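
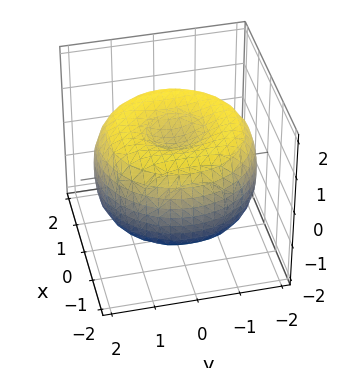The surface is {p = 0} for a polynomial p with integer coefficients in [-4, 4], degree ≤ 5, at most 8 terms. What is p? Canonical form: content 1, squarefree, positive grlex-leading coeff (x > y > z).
x^4 + 2*x^2*y^2 + y^4 - 3*x^2 - 3*y^2 + 3*z^2 - 2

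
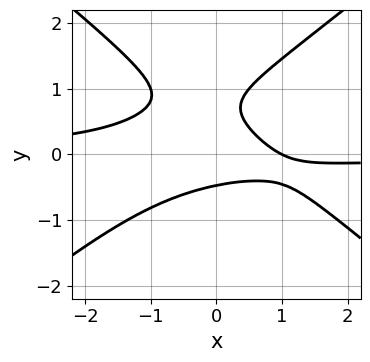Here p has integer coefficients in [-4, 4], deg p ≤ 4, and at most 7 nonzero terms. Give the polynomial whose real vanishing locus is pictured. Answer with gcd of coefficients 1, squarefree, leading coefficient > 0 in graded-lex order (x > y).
1. Degree: no degree-2 curve has this shape, so deg p = 3.
2. From the axis intercepts and sections: one x-axis crossing is at x = 1.
3. The integer polynomial consistent with all of this is the stated p.

2*x^2*y - 3*y^3 + 3*y^2 + x - 1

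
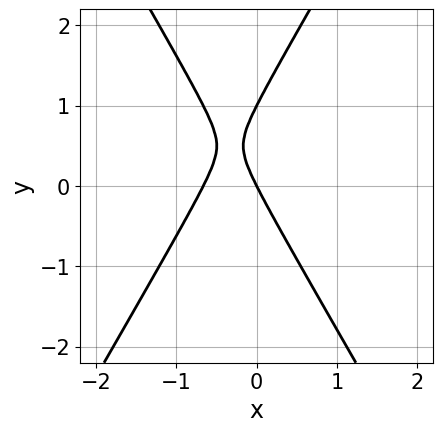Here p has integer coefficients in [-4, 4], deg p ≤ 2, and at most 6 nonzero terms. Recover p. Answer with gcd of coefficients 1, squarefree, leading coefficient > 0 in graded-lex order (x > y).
3*x^2 - y^2 + 2*x + y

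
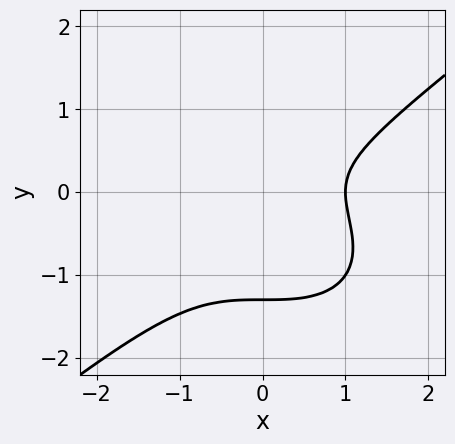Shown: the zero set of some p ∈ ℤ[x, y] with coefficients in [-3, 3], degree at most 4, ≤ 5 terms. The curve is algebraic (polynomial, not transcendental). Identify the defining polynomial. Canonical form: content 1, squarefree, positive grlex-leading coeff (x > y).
(a) Degree: no degree-2 curve has this shape, so deg p = 3.
(b) From the axis intercepts and sections: it meets the x-axis at x = 1 (among the integer gridlines).
(c) Putting this together gives p.

x^3 - 2*y^3 - 2*y^2 - 1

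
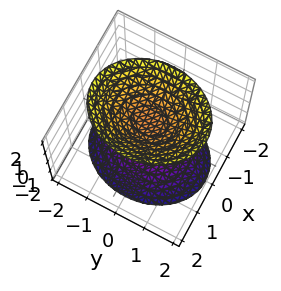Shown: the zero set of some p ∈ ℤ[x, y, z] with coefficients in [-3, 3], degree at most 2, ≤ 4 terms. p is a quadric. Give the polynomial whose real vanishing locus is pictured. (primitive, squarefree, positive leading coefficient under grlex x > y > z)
3*x^2 + 2*y^2 - 2*z^2 + 2

1. There are 2 components.
2. The degree is 2 — two separate bowl-shaped sheets opening away from each other; a quadric.
3. Symmetries: it's symmetric under y → −y, forcing even powers of y; it's symmetric under z → −z, forcing even powers of z; it's symmetric under x → −x, forcing even powers of x.
4. Checking where it meets the axes: among the integer gridlines, it crosses the z-axis at z ∈ {-1, 1}; the surface avoids every integer y-axis point in the box; it misses every integer gridline on the x-axis.
5. Together with the visible shape, these determine p as stated.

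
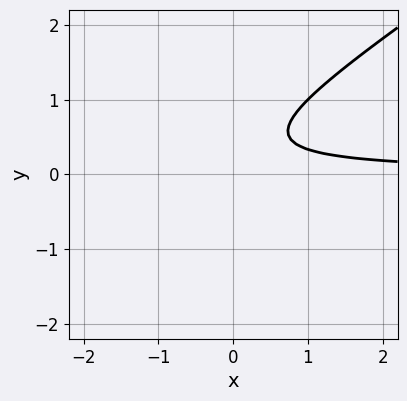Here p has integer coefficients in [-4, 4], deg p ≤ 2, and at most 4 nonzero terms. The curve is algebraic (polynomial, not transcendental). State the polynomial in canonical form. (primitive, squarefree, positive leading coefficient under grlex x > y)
2*x*y - 3*y^2 + 2*y - 1

(a) Degree: a generic line meets the curve in up to 2 points, so deg p = 2.
(b) Observable constraints: no x-intercept at any integer in the box; it misses every integer gridline on the y-axis.
(c) These observations pin down the coefficients.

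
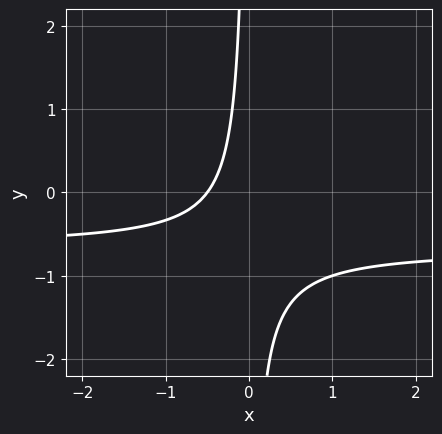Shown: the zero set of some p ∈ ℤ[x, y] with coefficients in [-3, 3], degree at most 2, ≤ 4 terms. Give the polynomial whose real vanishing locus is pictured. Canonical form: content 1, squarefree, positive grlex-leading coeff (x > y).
3*x*y + 2*x + 1

Degree: no degree-1 curve has this shape, so deg p = 2.
Reading off the gridlines: the curve avoids every integer y-axis point in the box.
These observations pin down the coefficients.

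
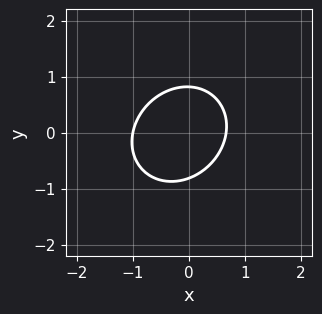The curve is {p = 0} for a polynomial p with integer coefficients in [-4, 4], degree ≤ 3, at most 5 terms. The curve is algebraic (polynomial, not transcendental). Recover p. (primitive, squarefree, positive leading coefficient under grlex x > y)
First, degree: the shape is more complex than any degree-1 curve, so deg p = 2.
Then, reading off the gridlines: one x-axis crossing is at x = -1.
Finally, the integer polynomial consistent with all of this is the stated p.

3*x^2 - x*y + 3*y^2 + x - 2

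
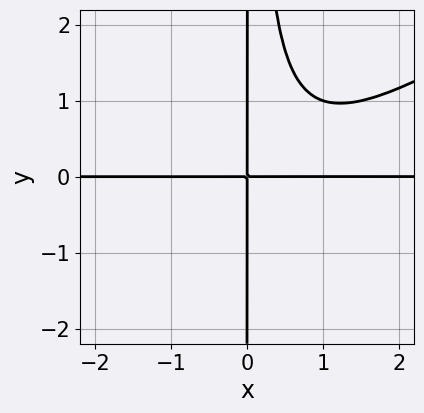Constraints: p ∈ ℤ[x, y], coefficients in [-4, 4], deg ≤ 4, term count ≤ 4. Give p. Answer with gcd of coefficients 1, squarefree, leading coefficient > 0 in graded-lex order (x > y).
2*x^3*y - 3*x^2*y^2 - 2*x^2*y + 3*x*y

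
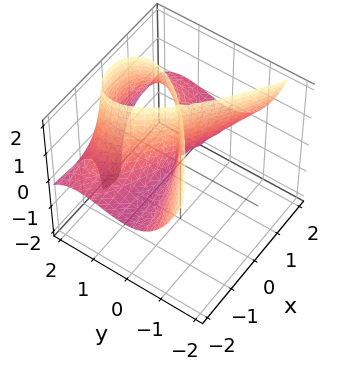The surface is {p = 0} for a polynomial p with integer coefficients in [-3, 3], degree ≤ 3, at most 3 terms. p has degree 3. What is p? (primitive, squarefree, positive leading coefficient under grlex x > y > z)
x^2*z + y^3 - 2*y^2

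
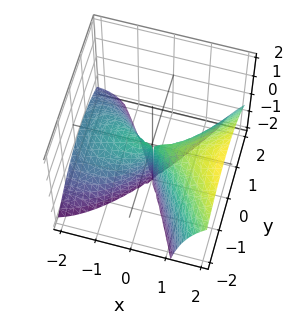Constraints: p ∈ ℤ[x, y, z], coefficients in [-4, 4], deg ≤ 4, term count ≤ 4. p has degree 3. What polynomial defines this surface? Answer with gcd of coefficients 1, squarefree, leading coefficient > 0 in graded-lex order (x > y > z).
x^3 - 2*x^2*z - x*y - 2*y^2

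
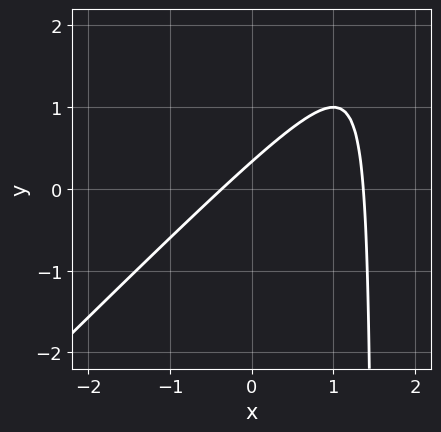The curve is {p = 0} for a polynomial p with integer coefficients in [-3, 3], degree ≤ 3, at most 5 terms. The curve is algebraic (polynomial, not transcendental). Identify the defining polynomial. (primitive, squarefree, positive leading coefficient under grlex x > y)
2*x^2 - 2*x*y - 2*x + 3*y - 1

1. deg p = 2. The shape is more complex than any degree-1 curve.
2. Putting this together gives p.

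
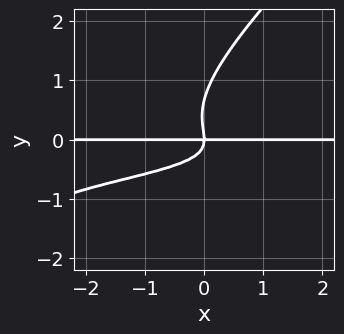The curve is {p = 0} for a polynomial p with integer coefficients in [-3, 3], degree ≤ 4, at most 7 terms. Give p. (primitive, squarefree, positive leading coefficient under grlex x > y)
First, deg p = 4. The shape is more complex than any degree-3 curve.
Then, from the visible intercepts: one y-axis crossing is at y = 0; every point of the x-axis in the box is on the curve.
Finally, matching integer coefficients to the picture gives p.

3*x*y^3 - 3*y^4 + 3*x*y^2 + 2*y^3 + 2*x*y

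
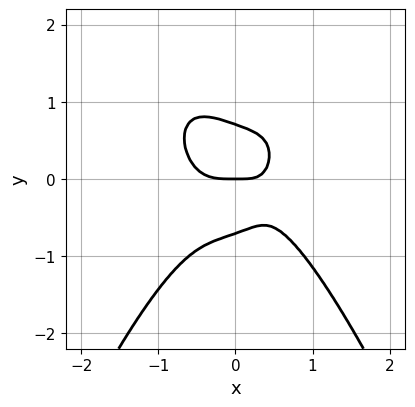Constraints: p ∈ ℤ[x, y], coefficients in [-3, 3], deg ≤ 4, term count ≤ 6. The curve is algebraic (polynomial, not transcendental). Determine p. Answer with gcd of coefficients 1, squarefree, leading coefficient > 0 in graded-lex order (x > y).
3*x^4 + 2*y^3 + x*y - y

(a) Degree: the shape is more complex than any degree-3 curve, so deg p = 4.
(b) From the axis intercepts and sections: it meets the y-axis at y = 0 (among the integer gridlines); one x-axis crossing is at x = 0.
(c) Together with the visible shape, these determine p as stated.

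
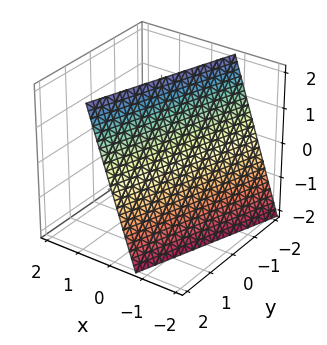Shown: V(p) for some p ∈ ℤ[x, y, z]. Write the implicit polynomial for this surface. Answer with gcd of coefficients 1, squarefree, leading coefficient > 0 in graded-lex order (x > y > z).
deg p = 1. Every cross-section is a straight line — this is a plane.
From the axis intercepts and sections: it crosses the z-axis at the gridline z = 2; it crosses the y-axis at the gridline y = 2.
Putting this together gives p.

3*x - y - z + 2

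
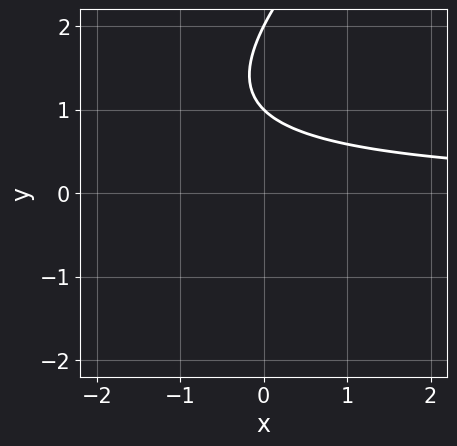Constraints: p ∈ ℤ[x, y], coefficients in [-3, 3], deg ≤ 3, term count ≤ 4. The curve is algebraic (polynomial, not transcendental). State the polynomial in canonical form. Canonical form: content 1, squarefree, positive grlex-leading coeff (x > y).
x*y - y^2 + 3*y - 2

Degree: the shape is more complex than any degree-1 curve, so deg p = 2.
Reading off the gridlines: the y-axis gridline crossings are at y ∈ {1, 2}; no x-intercept at any integer in the box.
These observations pin down the coefficients.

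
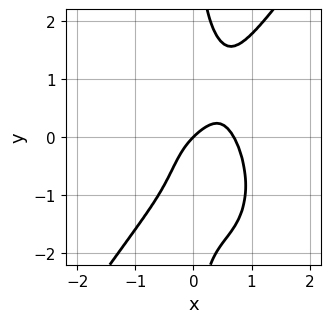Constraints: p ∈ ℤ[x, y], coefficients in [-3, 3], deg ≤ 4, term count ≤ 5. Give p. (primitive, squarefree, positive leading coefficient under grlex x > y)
deg p = 4. No degree-3 curve has this shape.
Checking where it meets the axes: one x-axis crossing is at x = 0; it crosses the y-axis at the gridline y = 0.
Assembling these constraints gives the stated polynomial.

3*x^4 - x*y^3 + x*y - x + y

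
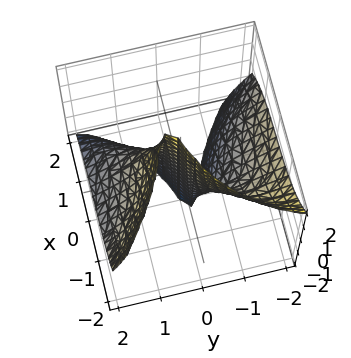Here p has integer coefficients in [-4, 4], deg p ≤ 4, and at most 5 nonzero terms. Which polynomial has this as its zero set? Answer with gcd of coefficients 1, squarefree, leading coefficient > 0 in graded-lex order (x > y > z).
x^3 + y^3 + 2*y^2*z + x - 2*y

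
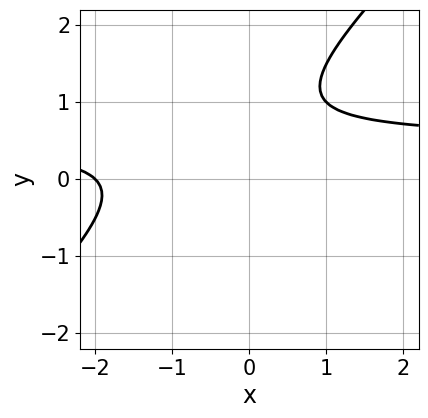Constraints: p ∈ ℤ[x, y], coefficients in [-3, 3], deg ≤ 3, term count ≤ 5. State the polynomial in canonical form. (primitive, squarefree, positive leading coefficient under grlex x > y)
2*x*y - 2*y^2 - x + 3*y - 2

First, degree: no degree-1 curve has this shape, so deg p = 2.
Next, from the visible intercepts: one x-axis crossing is at x = -2; it misses every integer gridline on the y-axis.
Finally, fitting integer coefficients to these (and the overall shape) gives p.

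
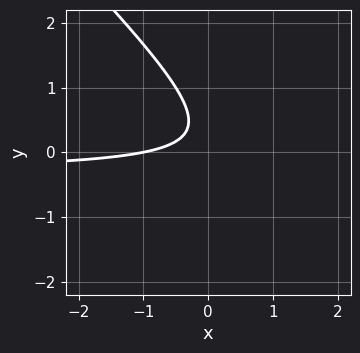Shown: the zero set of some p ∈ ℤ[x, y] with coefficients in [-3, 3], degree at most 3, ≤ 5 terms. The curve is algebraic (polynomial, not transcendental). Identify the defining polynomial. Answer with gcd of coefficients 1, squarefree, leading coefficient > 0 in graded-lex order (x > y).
3*x*y + 3*y^2 + x - 2*y + 1

Degree: no degree-1 curve has this shape, so deg p = 2.
From the axis intercepts and sections: one x-axis crossing is at x = -1; the curve avoids every integer y-axis point in the box.
These observations pin down the coefficients.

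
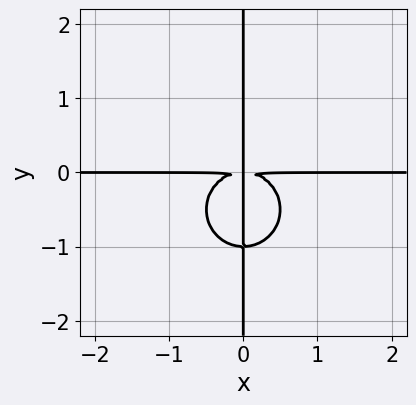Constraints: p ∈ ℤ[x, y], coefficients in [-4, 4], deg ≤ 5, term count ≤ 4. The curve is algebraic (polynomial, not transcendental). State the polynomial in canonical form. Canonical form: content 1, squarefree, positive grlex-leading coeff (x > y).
1. deg p = 4.
2. From the visible intercepts: every point of the y-axis in the box is on the curve; the visible x-axis segment lies entirely on the curve.
3. Together with the visible shape, these determine p as stated.

x^3*y + x*y^3 + x*y^2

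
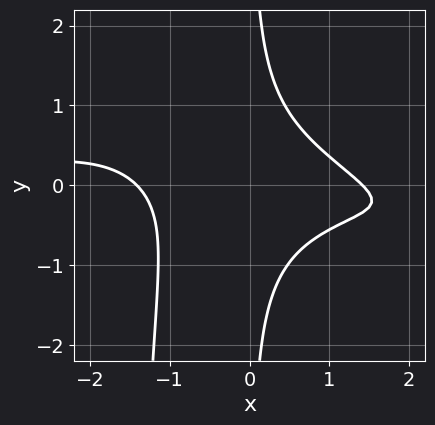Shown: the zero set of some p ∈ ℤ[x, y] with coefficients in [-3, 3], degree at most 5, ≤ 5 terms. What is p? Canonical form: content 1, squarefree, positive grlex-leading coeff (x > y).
First, the degree is 4 — the shape is more complex than any degree-3 curve.
Next, from the axis intercepts and sections: no y-intercept at any integer in the box.
Finally, assembling these constraints gives the stated polynomial.

x^3*y + 2*x^2*y^2 + 3*x*y^2 + x^2 - 2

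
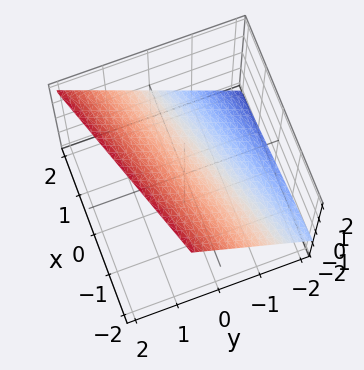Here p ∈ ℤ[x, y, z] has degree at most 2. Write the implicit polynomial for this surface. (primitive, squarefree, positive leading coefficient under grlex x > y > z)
x - 3*y + 3*z - 2

Degree: the surface is flat (a plane), so deg p = 1.
Observable constraints: it meets the x-axis at x = 2 (among the integer gridlines).
Matching integer coefficients to the picture gives p.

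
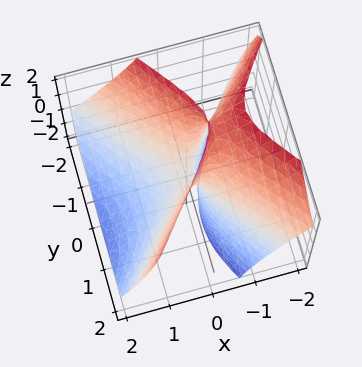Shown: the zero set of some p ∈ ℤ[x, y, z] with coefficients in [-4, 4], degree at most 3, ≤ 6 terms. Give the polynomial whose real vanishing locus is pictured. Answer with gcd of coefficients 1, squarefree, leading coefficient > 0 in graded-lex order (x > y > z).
3*x^2 + 3*x*z - 2*y^2 - y*z + z

deg p = 2.
From the visible intercepts: it meets the z-axis at z = 0 (among the integer gridlines); it meets the y-axis at y = 0 (among the integer gridlines); it crosses the x-axis at the gridline x = 0.
Solving for integer coefficients yields p as stated.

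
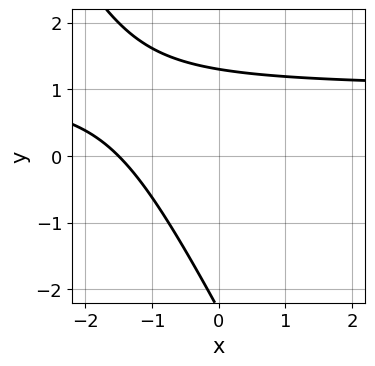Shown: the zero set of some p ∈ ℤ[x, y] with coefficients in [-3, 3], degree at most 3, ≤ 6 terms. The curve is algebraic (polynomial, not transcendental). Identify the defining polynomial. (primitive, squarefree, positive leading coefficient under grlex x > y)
2*x*y + y^2 - 2*x + y - 3

(a) deg p = 2. No degree-1 curve has this shape.
(b) Putting this together gives p.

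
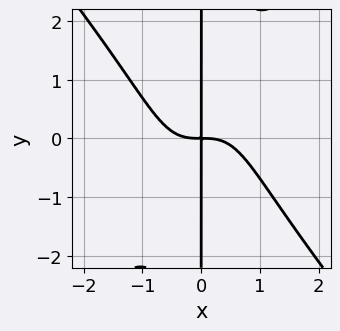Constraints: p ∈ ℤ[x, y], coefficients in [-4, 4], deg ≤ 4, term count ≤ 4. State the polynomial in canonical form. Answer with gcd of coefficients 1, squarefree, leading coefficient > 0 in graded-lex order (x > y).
First, deg p = 4. The shape is more complex than any degree-3 curve.
Next, reading off the gridlines: every point of the y-axis in the box is on the curve.
Finally, fitting integer coefficients to these (and the overall shape) gives p.

3*x^4 - 2*x^2*y^2 + 3*x*y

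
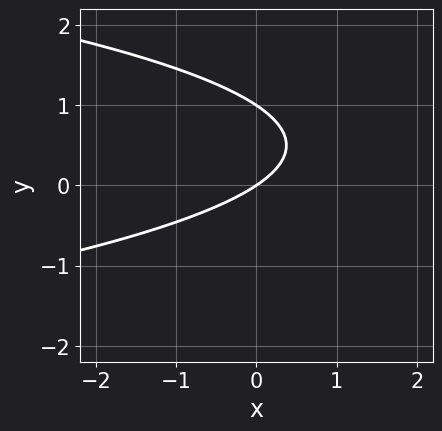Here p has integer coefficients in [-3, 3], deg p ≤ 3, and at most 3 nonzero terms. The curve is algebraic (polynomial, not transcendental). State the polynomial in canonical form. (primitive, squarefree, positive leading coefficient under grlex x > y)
3*y^2 + 2*x - 3*y

1. The degree is 2 — a generic line meets the curve in up to 2 points.
2. Observable constraints: the y-axis gridline crossings are at y ∈ {0, 1}; it meets the x-axis at x = 0 (among the integer gridlines).
3. Fitting integer coefficients to these (and the overall shape) gives p.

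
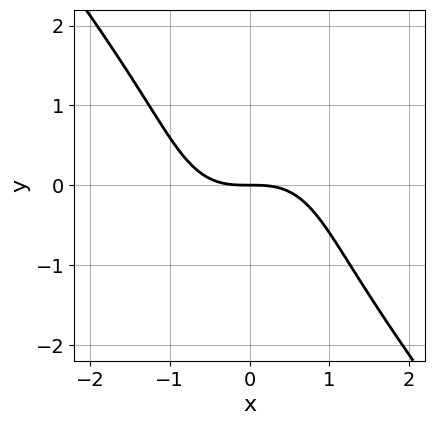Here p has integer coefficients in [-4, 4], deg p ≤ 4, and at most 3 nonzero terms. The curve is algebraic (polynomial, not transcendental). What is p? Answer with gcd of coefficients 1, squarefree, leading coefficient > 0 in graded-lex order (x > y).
deg p = 3. The shape is more complex than any degree-2 curve.
Checking where it meets the axes: it meets the x-axis at x = 0 (among the integer gridlines); one y-axis crossing is at y = 0.
Putting this together gives p.

2*x^3 + y^3 + 3*y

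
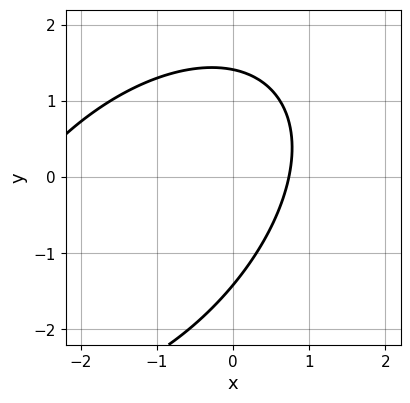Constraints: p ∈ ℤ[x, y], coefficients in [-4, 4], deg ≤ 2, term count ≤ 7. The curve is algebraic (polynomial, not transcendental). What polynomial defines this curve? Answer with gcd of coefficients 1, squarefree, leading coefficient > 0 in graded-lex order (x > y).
x^2 - x*y + y^2 + 2*x - 2

First, degree: no degree-1 curve has this shape, so deg p = 2.
Finally, matching integer coefficients to the picture gives p.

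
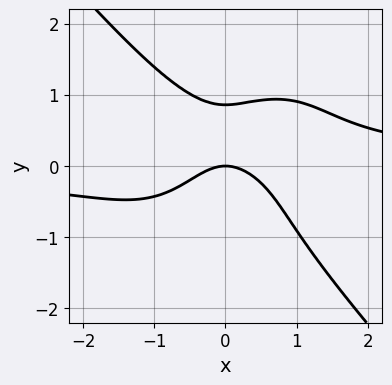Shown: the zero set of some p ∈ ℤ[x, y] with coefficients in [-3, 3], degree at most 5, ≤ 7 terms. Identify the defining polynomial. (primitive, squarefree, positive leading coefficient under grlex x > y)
3*x^3*y + 2*y^4 - 3*x^2 + 2*y^2 - 3*y

deg p = 4. A generic line meets the curve in up to 4 points.
From the visible intercepts: it crosses the y-axis at the gridline y = 0; it meets the x-axis at x = 0 (among the integer gridlines).
Matching integer coefficients to the picture gives p.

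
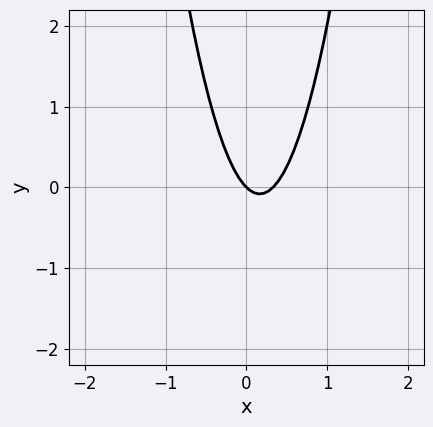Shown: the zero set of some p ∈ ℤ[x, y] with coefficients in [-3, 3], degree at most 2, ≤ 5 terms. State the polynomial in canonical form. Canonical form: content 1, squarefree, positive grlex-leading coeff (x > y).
(a) The degree is 2 — the shape is more complex than any degree-1 curve.
(b) Against the integer gridlines: it meets the x-axis at x = 0 (among the integer gridlines); one y-axis crossing is at y = 0.
(c) Solving for integer coefficients yields p as stated.

3*x^2 - x - y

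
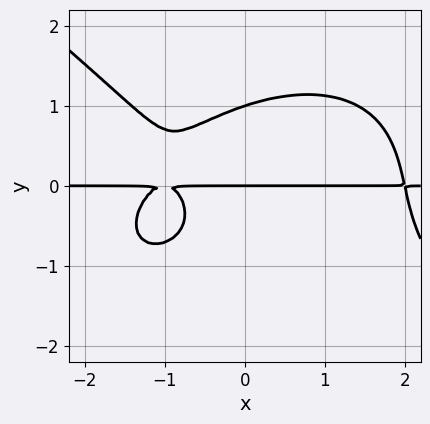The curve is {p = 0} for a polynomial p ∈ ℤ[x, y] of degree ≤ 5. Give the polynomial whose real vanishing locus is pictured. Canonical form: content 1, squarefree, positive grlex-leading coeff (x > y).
x^3*y + 2*y^4 + x*y^2 - 3*x*y - 2*y

The degree is 4 — no degree-3 curve has this shape.
Against the integer gridlines: the y-axis gridline crossings are at y ∈ {0, 1}; the visible x-axis segment lies entirely on the curve.
Solving for integer coefficients yields p as stated.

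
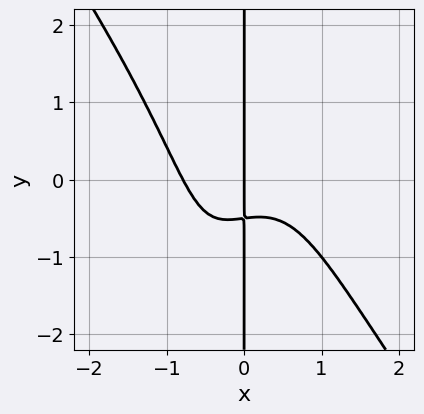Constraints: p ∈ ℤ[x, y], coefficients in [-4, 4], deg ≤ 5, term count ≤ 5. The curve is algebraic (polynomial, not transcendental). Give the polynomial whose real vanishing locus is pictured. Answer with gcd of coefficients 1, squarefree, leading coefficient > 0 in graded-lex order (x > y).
2*x^4 - x^2*y^2 + 2*x*y + x

deg p = 4. A generic line meets the curve in up to 4 points.
Reading off the gridlines: it crosses the x-axis at the gridline x = 0; every point of the y-axis in the box is on the curve.
Solving for integer coefficients yields p as stated.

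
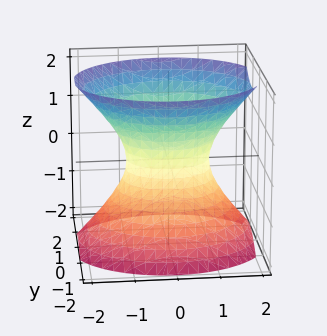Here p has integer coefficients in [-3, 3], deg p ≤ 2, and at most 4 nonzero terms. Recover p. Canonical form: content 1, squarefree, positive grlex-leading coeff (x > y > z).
2*x^2 + 3*y^2 - 2*z^2 - 2

The degree is 2 — an hourglass — one-sheet hyperboloid; a quadric.
Symmetries: the y ↦ −y reflection is a symmetry, so y appears only in even powers; it's symmetric under z → −z, forcing even powers of z; mirror symmetry x ↦ −x ⇒ only even powers of x.
Checking where it meets the axes: no z-intercept at any integer in the box; the x-axis gridline crossings are at x ∈ {-1, 1}.
Assembling these constraints gives the stated polynomial.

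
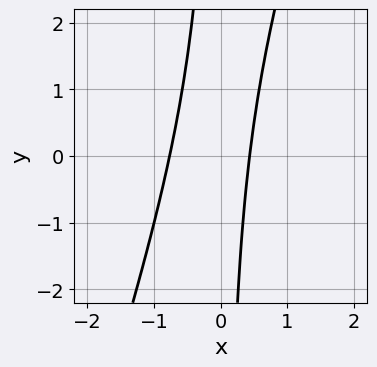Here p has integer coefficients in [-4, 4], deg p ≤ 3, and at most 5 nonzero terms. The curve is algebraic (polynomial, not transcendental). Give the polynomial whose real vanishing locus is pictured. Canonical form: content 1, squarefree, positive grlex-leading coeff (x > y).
3*x^2 - x*y + x - 1

Degree: a generic line meets the curve in up to 2 points, so deg p = 2.
From the visible intercepts: no y-intercept at any integer in the box.
Matching integer coefficients to the picture gives p.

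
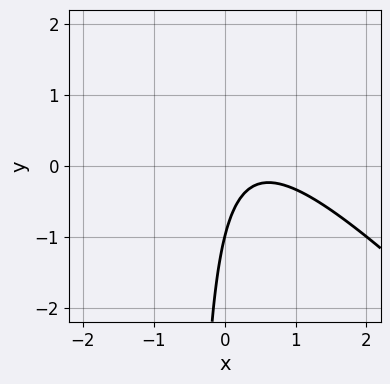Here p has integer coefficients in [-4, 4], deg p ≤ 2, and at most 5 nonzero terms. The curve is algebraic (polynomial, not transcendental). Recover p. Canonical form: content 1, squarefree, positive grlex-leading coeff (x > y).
(a) Degree: a generic line meets the curve in up to 2 points, so deg p = 2.
(b) Observable constraints: it meets the y-axis at y = -1 (among the integer gridlines); it misses every integer gridline on the x-axis.
(c) The integer polynomial consistent with all of this is the stated p.

2*x^2 + 2*x*y - 2*x + y + 1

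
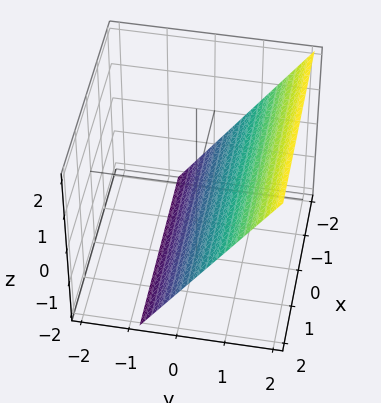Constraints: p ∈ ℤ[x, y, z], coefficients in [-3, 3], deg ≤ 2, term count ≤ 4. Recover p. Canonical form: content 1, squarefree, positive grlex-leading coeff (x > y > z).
3*y - 2*z - 2

First, the degree is 1 — the surface is flat (a plane).
Next, from the visible intercepts: one z-axis crossing is at z = -1; no x-intercept at any integer in the box.
Finally, matching integer coefficients to the picture gives p.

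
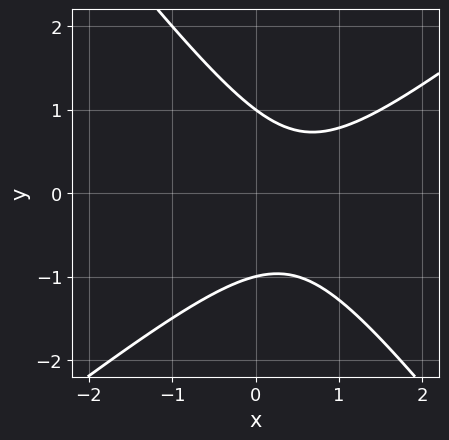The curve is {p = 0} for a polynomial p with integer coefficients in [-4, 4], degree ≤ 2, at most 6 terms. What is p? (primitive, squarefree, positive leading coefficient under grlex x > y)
Degree: the shape is more complex than any degree-1 curve, so deg p = 2.
Against the integer gridlines: the y-axis gridline crossings are at y ∈ {-1, 1}; it misses every integer gridline on the x-axis.
Putting this together gives p.

2*x^2 - x*y - 2*y^2 - 2*x + 2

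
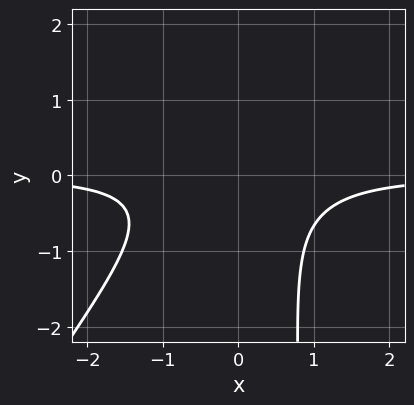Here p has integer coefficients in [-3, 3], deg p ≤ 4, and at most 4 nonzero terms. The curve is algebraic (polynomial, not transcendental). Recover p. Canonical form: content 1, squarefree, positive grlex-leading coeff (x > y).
3*x^2*y - 2*x*y^2 + 2*y^2 + 2

1. deg p = 3.
2. Observable constraints: no x-intercept at any integer in the box; it misses every integer gridline on the y-axis.
3. Solving for integer coefficients yields p as stated.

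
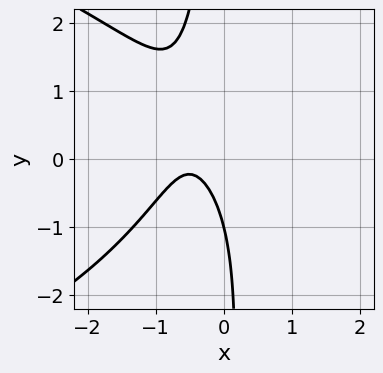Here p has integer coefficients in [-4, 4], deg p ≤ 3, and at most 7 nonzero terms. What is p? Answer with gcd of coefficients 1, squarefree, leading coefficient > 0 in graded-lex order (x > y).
The degree is 3 — a generic line meets the curve in up to 3 points.
From the visible intercepts: the curve avoids every integer x-axis point in the box; it crosses the y-axis at the gridline y = -1.
Putting this together gives p.

x*y^2 + 3*x^2 + 3*x + y + 1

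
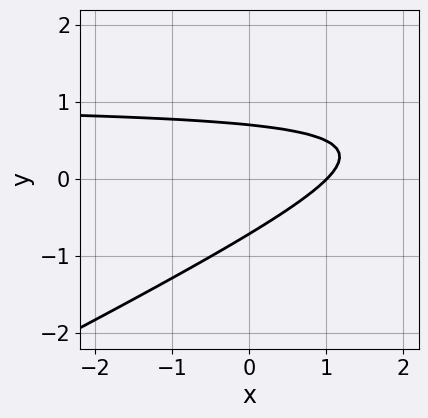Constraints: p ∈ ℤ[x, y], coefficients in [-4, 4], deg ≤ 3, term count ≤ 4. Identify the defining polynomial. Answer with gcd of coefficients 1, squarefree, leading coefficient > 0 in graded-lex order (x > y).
x*y - 2*y^2 - x + 1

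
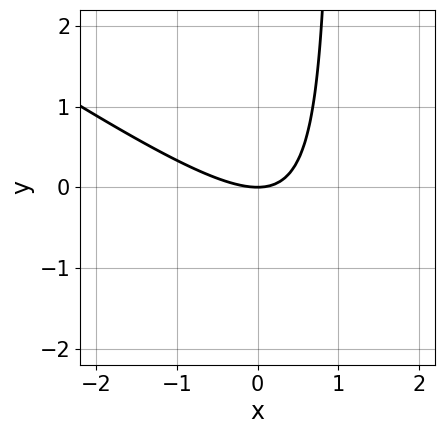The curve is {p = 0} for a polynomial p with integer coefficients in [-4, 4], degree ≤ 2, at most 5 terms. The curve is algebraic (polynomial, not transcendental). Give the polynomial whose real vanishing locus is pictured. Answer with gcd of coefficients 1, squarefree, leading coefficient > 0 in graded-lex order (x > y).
2*x^2 + 3*x*y - 3*y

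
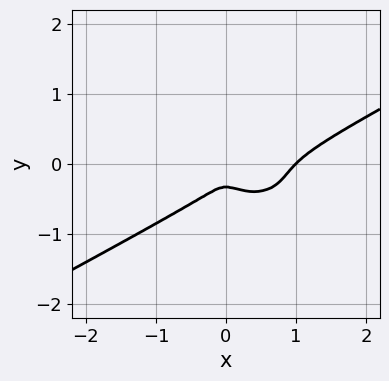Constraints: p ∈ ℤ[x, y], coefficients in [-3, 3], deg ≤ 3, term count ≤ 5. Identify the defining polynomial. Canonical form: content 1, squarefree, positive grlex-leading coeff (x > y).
x^3 - x^2*y - 3*y^3 - x^2 - y^2

Degree: a generic line meets the curve in up to 3 points, so deg p = 3.
Reading off the gridlines: it meets the x-axis at x = 1 (among the integer gridlines).
Together with the visible shape, these determine p as stated.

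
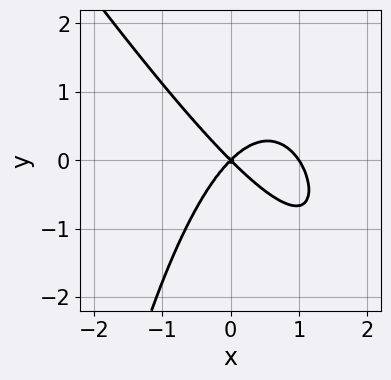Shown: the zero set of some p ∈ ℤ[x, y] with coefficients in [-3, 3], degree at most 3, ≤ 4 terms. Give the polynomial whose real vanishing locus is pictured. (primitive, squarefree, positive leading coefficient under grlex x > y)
3*x^3 + 2*x^2*y - 3*x^2 + 3*y^2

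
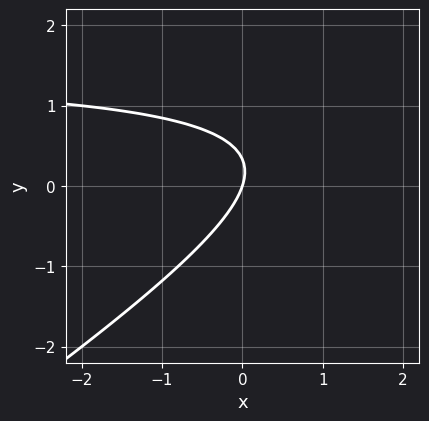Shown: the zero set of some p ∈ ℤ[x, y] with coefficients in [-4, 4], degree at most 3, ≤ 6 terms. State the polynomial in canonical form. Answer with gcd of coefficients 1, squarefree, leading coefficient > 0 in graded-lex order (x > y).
(a) The degree is 2 — no degree-1 curve has this shape.
(b) Observable constraints: one y-axis crossing is at y = 0; one x-axis crossing is at x = 0.
(c) The integer polynomial consistent with all of this is the stated p.

2*x*y - 3*y^2 - 3*x + y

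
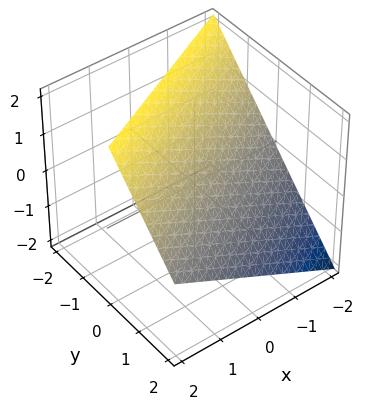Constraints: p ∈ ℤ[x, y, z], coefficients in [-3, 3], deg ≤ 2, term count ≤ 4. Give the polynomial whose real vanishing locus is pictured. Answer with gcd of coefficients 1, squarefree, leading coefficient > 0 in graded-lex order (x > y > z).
x - 2*y - 2*z + 2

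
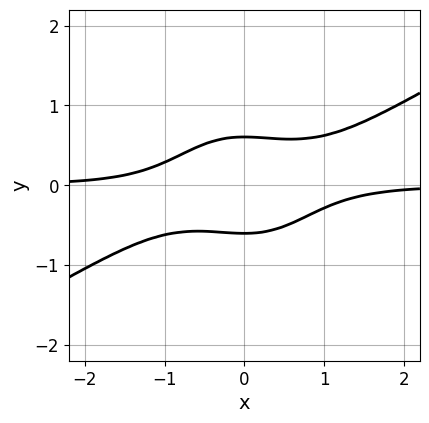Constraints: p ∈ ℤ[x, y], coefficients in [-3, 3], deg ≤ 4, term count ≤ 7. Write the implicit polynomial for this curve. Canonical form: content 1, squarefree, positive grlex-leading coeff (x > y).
2*x^3*y - 3*x^2*y^2 - 2*y^4 - 2*y^2 + 1

First, degree: no degree-3 curve has this shape, so deg p = 4.
Next, checking where it meets the axes: no x-intercept at any integer in the box.
Finally, these observations pin down the coefficients.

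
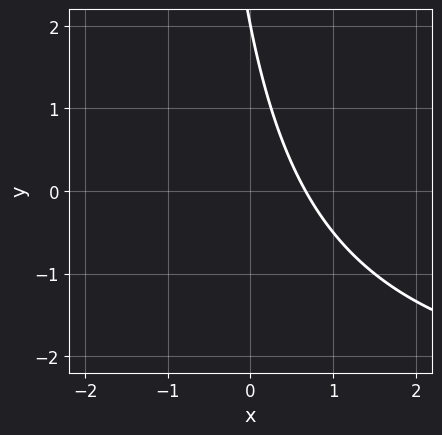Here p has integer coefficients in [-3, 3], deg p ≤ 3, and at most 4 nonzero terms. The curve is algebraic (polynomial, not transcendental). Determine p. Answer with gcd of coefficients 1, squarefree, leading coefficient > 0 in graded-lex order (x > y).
x*y + 3*x + y - 2

(a) deg p = 2. The shape is more complex than any degree-1 curve.
(b) Against the integer gridlines: one y-axis crossing is at y = 2.
(c) Putting this together gives p.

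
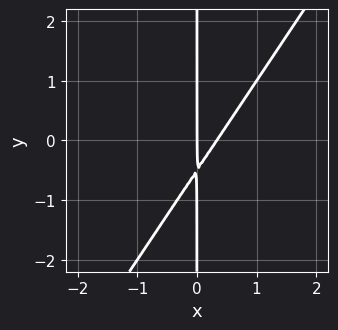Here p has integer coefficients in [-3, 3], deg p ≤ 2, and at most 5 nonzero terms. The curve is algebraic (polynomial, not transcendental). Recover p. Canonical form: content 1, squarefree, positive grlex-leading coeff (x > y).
1. Degree: a generic line meets the curve in up to 2 points, so deg p = 2.
2. From the visible intercepts: one x-axis crossing is at x = 0; every point of the y-axis in the box is on the curve.
3. Assembling these constraints gives the stated polynomial.

3*x^2 - 2*x*y - x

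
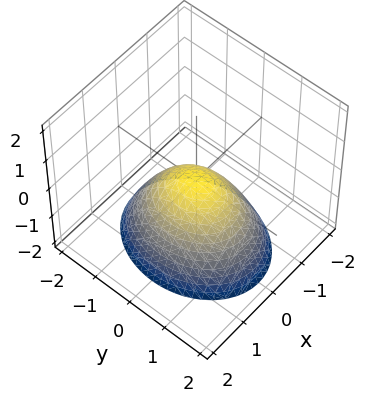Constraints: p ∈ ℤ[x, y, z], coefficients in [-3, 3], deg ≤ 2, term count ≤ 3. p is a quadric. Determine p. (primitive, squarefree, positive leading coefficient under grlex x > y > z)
3*x^2 + 2*y^2 + 3*z

deg p = 2. A paraboloid; a quadric.
Symmetries: mirror symmetry y ↦ −y ⇒ only even powers of y; it's symmetric under x → −x, forcing even powers of x.
From the visible intercepts: one y-axis crossing is at y = 0; it meets the x-axis at x = 0 (among the integer gridlines).
The integer polynomial consistent with all of this is the stated p.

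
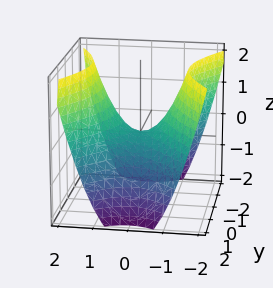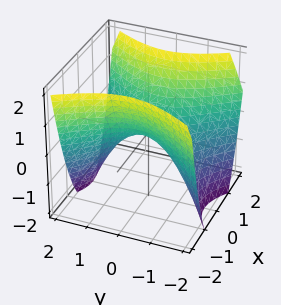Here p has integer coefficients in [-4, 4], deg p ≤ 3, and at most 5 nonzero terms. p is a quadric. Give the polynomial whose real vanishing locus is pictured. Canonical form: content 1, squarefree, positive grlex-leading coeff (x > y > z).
3*x^2 - 2*y^2 - 3*z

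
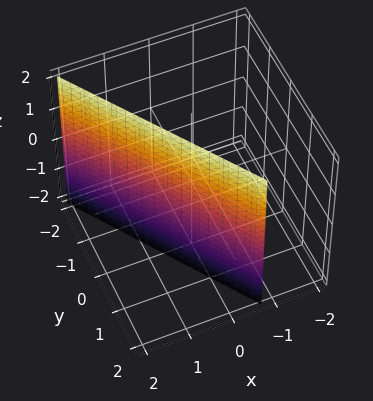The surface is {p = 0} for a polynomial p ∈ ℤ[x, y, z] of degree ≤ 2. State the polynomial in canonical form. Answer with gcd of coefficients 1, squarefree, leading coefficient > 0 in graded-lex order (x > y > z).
3*x + 2*y - 2

First, the degree is 1 — the surface is flat (a plane).
Next, from the visible intercepts: one y-axis crossing is at y = 1; no z-intercept at any integer in the box.
Finally, these observations pin down the coefficients.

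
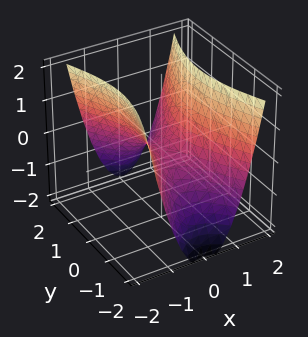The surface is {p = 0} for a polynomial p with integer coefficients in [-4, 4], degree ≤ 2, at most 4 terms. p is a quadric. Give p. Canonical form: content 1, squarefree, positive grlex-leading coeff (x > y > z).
(a) The degree is 2 — a saddle surface; a quadric.
(b) Symmetries: the y ↦ −y reflection is a symmetry, so y appears only in even powers; mirror symmetry x ↦ −x ⇒ only even powers of x.
(c) Checking where it meets the axes: it meets the z-axis at z = 0 (among the integer gridlines); it meets the y-axis at y = 0 (among the integer gridlines); one x-axis crossing is at x = 0.
(d) Matching integer coefficients to the picture gives p.

3*x^2 - y^2 - 2*z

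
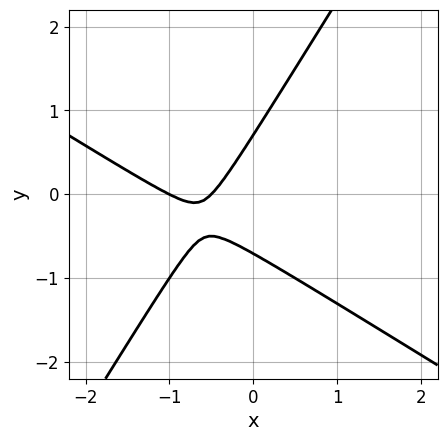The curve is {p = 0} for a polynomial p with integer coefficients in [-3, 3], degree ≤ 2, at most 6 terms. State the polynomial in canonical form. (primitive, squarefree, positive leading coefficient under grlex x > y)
(a) deg p = 2. A generic line meets the curve in up to 2 points.
(b) From the axis intercepts and sections: one x-axis crossing is at x = -1.
(c) Matching integer coefficients to the picture gives p.

2*x^2 + 2*x*y - 2*y^2 + 3*x + 1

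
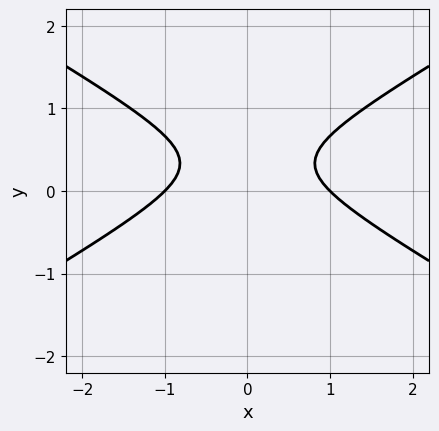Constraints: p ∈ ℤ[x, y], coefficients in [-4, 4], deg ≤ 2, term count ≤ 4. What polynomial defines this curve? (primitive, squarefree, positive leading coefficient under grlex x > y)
(a) Degree: the shape is more complex than any degree-1 curve, so deg p = 2.
(b) Symmetries: it's symmetric under x → −x, forcing even powers of x.
(c) From the visible intercepts: among the integer gridlines, it crosses the x-axis at x ∈ {-1, 1}; no y-intercept at any integer in the box.
(d) These observations pin down the coefficients.

x^2 - 3*y^2 + 2*y - 1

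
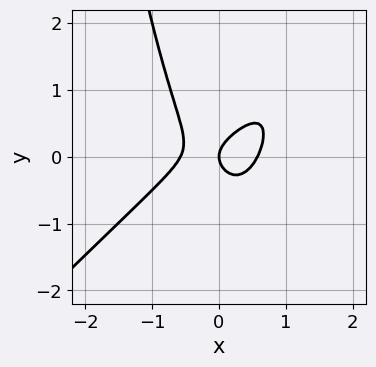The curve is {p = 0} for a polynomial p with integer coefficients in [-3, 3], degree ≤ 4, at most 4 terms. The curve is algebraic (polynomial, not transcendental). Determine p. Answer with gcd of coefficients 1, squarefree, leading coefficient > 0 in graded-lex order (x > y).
First, deg p = 3. The shape is more complex than any degree-2 curve.
Next, against the integer gridlines: it crosses the x-axis at the gridline x = 0; one y-axis crossing is at y = 0.
Finally, fitting integer coefficients to these (and the overall shape) gives p.

3*x^3 - 3*x^2*y + 2*y^2 - x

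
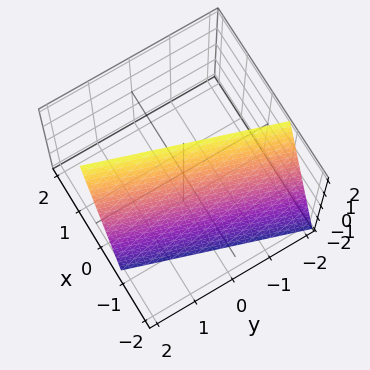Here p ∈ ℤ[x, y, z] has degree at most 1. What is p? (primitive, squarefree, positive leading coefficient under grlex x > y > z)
3*x - y - z + 2

First, the degree is 1 — every cross-section is a straight line — this is a plane.
Next, reading off the gridlines: it meets the y-axis at y = 2 (among the integer gridlines); it meets the z-axis at z = 2 (among the integer gridlines).
Finally, matching integer coefficients to the picture gives p.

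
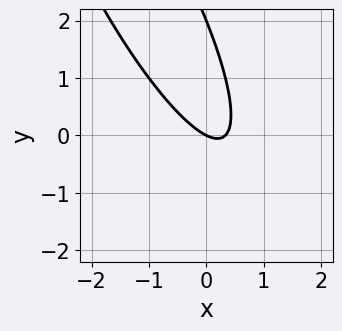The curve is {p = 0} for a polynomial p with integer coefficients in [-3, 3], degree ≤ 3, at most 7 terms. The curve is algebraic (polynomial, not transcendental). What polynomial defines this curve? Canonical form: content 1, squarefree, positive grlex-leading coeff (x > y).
1. The degree is 2 — a generic line meets the curve in up to 2 points.
2. From the visible intercepts: one x-axis crossing is at x = 0; the y-axis gridline crossings are at y ∈ {0, 2}.
3. Matching integer coefficients to the picture gives p.

3*x^2 + 3*x*y + y^2 - x - 2*y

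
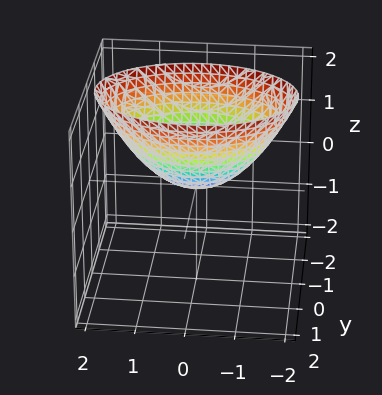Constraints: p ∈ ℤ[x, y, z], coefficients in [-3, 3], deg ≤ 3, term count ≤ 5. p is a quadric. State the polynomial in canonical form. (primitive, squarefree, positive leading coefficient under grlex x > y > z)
The degree is 2 — a single bowl opening along one axis; a quadric.
Symmetries: mirror symmetry x ↦ −x ⇒ only even powers of x; mirror symmetry y ↦ −y ⇒ only even powers of y.
Against the integer gridlines: it meets the z-axis at z = 0 (among the integer gridlines); one x-axis crossing is at x = 0; it crosses the y-axis at the gridline y = 0.
Solving for integer coefficients yields p as stated.

x^2 + 2*y^2 - 2*z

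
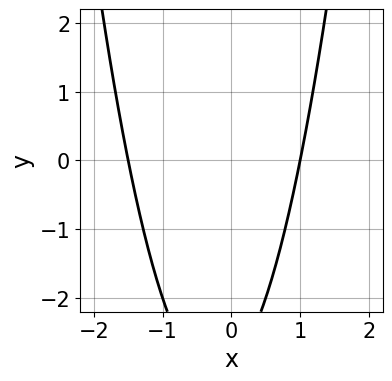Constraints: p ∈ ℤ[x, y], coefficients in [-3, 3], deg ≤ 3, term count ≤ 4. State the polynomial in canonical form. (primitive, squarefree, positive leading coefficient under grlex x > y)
2*x^2 + x - y - 3

First, deg p = 2. A generic line meets the curve in up to 2 points.
Next, against the integer gridlines: it meets the x-axis at x = 1 (among the integer gridlines); it misses every integer gridline on the y-axis.
Finally, fitting integer coefficients to these (and the overall shape) gives p.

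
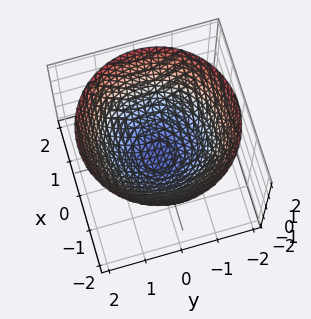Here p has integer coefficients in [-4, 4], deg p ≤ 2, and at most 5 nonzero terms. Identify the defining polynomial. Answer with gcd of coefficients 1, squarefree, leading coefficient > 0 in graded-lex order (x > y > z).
First, the degree is 2 — the shape is more complex than any degree-1 surface.
Next, symmetry: every cross-section ⟂ z is a circle, so x, y appear only via x² + y².
Then, from the visible intercepts: among the integer gridlines, it crosses the x-axis at x ∈ {-1, 1}; a circular section at z = 0 has radius exactly 1; the y-axis gridline crossings are at y ∈ {-1, 1}.
Finally, matching integer coefficients to the picture gives p.

2*x^2 + 2*y^2 - 3*z - 2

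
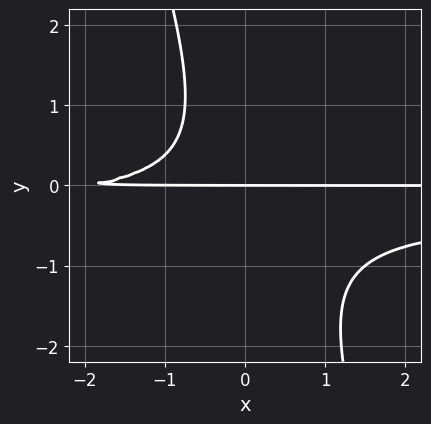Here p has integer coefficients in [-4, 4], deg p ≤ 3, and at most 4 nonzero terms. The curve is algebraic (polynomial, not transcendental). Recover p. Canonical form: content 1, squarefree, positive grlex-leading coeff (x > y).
deg p = 3.
From the visible intercepts: it meets the y-axis at y = 0 (among the integer gridlines); every point of the x-axis in the box is on the curve.
Solving for integer coefficients yields p as stated.

3*x*y^2 + y^3 + x*y + 2*y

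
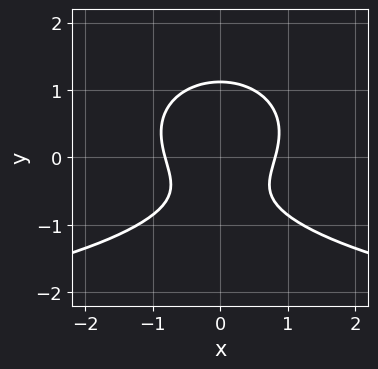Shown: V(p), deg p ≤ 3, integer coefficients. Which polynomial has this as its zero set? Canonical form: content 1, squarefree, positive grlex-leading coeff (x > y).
Degree: the shape is more complex than any degree-2 curve, so deg p = 3.
Symmetries: it's symmetric under x → −x, forcing even powers of x.
Assembling these constraints gives the stated polynomial.

x^2*y + 3*y^3 + 3*x^2 - 2*y - 2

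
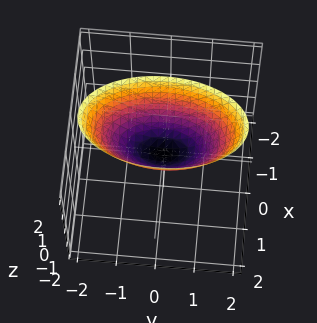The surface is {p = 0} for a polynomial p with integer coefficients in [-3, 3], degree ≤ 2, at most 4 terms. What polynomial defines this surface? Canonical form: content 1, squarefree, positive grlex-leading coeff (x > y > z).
deg p = 2. A paraboloid; a quadric.
Symmetries: mirror symmetry y ↦ −y ⇒ only even powers of y; the x ↦ −x reflection is a symmetry, so x appears only in even powers.
Checking where it meets the axes: it meets the x-axis at x = 0 (among the integer gridlines); one z-axis crossing is at z = 0.
These observations pin down the coefficients.

3*x^2 + y^2 - 2*z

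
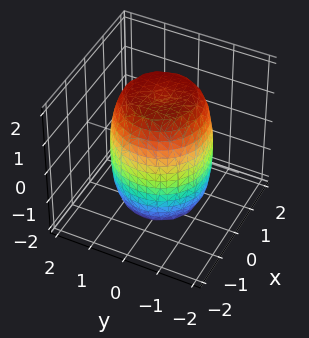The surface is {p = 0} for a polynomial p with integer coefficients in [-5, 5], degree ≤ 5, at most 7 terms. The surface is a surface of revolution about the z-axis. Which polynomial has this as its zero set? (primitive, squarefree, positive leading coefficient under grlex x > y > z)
First, deg p = 4.
Next, symmetries: every cross-section ⟂ z is a circle, so x, y appear only via x² + y².
Then, observable constraints: a circular section at z = -1 has radius between 1 and 2.
Finally, together with the visible shape, these determine p as stated.

2*x^4 + 4*x^2*y^2 + 2*y^4 - 2*x^2 - 2*y^2 + z^2 - 3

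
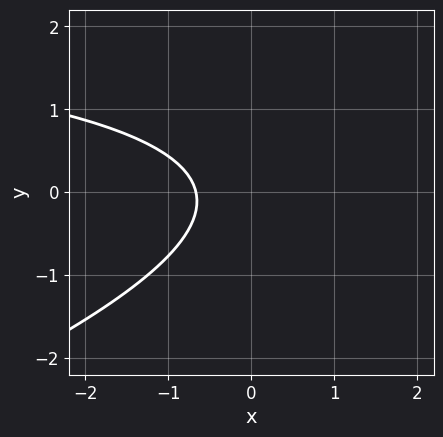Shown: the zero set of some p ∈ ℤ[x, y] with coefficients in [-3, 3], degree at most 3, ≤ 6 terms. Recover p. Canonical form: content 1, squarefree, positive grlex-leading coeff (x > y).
x*y - 3*y^2 - 3*x - 2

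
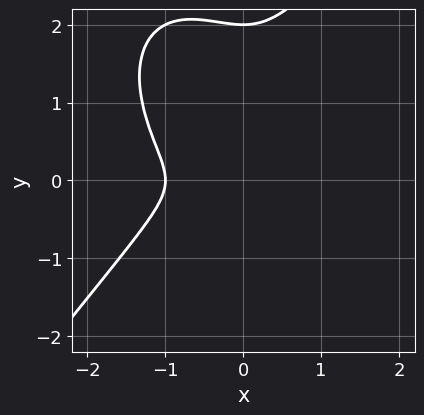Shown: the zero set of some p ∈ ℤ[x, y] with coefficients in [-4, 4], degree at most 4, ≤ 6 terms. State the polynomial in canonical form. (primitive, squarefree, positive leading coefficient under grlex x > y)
2*x^3 - y^3 + 2*x^2 + 2*y^2

First, degree: no degree-2 curve has this shape, so deg p = 3.
Next, checking where it meets the axes: it meets the x-axis at x = -1 (among the integer gridlines); it crosses the y-axis at the gridline y = 2.
Finally, together with the visible shape, these determine p as stated.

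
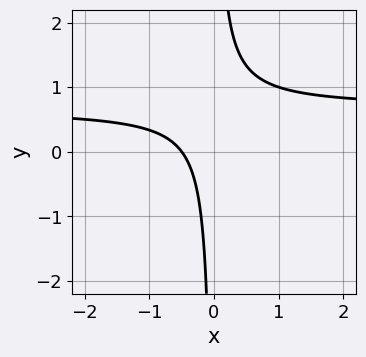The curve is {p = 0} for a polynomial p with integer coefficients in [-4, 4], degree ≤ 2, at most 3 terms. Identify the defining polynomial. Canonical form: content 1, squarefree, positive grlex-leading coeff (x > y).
3*x*y - 2*x - 1

First, degree: no degree-1 curve has this shape, so deg p = 2.
Next, checking where it meets the axes: it misses every integer gridline on the y-axis.
Finally, assembling these constraints gives the stated polynomial.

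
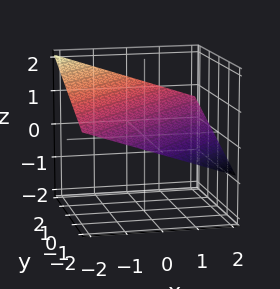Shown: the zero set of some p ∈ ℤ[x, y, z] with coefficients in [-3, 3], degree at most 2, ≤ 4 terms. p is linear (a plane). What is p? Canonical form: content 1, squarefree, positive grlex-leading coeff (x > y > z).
(a) The degree is 1 — the surface is flat (a plane).
(b) Checking where it meets the axes: it crosses the x-axis at the gridline x = 2; one y-axis crossing is at y = -2.
(c) Fitting integer coefficients to these (and the overall shape) gives p.

x - y + 3*z - 2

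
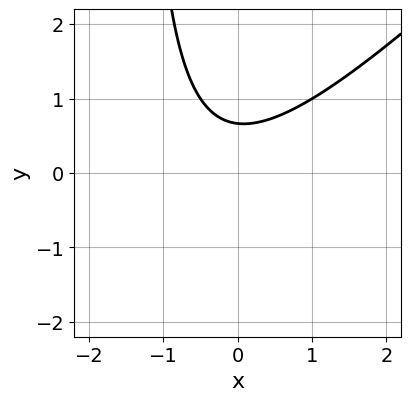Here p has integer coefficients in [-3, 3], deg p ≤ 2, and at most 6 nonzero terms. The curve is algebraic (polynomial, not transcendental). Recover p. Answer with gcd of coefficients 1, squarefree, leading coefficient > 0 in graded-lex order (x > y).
First, deg p = 2. The shape is more complex than any degree-1 curve.
Next, from the axis intercepts and sections: the curve avoids every integer x-axis point in the box.
Finally, fitting integer coefficients to these (and the overall shape) gives p.

2*x^2 - 2*x*y + x - 3*y + 2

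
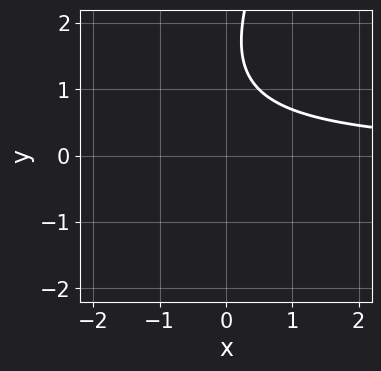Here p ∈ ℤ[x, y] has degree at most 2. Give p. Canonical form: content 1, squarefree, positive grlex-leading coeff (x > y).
(a) The degree is 2 — a generic line meets the curve in up to 2 points.
(b) Checking where it meets the axes: the curve avoids every integer y-axis point in the box; the curve avoids every integer x-axis point in the box.
(c) Assembling these constraints gives the stated polynomial.

2*x*y - y^2 + 3*y - 3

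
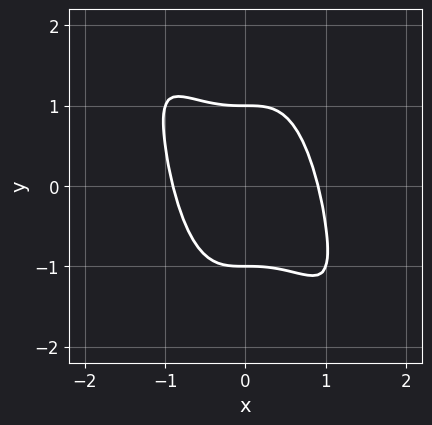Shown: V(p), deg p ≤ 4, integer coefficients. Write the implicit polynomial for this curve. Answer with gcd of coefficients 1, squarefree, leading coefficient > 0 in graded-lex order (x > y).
3*x^4 + 3*x^3*y + 2*y^2 - 2

Degree: no degree-3 curve has this shape, so deg p = 4.
Observable constraints: among the integer gridlines, it crosses the y-axis at y ∈ {-1, 1}.
Together with the visible shape, these determine p as stated.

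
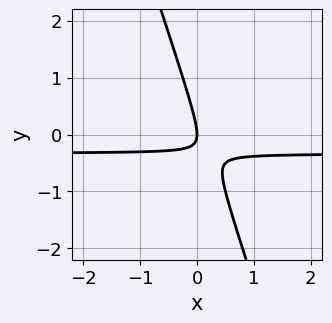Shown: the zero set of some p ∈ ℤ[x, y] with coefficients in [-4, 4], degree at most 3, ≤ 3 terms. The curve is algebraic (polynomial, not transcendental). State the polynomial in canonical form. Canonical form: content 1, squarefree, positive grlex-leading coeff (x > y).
3*x*y + y^2 + x

1. deg p = 2. The shape is more complex than any degree-1 curve.
2. From the axis intercepts and sections: it crosses the y-axis at the gridline y = 0; it crosses the x-axis at the gridline x = 0.
3. Putting this together gives p.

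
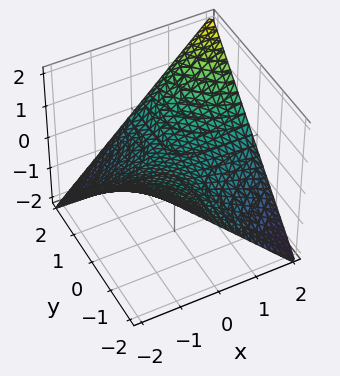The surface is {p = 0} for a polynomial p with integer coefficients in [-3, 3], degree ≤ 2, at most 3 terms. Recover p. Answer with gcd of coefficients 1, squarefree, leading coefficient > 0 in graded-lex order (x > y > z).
First, the degree is 2 — a hyperbolic paraboloid; a quadric.
Then, reading off the gridlines: the visible y-axis segment lies entirely on the surface; the visible x-axis segment lies entirely on the surface; one z-axis crossing is at z = 0.
Finally, assembling these constraints gives the stated polynomial.

x*y - 2*z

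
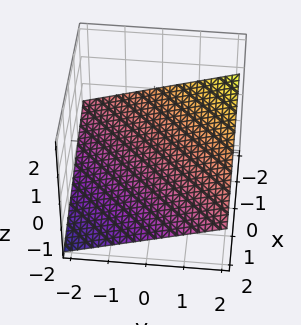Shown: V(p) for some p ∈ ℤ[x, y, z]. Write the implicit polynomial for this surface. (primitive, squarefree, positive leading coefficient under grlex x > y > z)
x - y + 3*z + 2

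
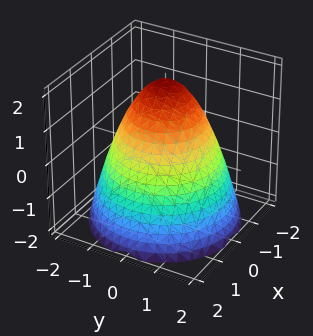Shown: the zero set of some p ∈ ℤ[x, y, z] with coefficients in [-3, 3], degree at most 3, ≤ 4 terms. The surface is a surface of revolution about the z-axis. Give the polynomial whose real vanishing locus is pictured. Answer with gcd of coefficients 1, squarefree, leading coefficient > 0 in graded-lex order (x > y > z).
x^2 + y^2 + z - 2

(a) Degree: the shape is more complex than any degree-1 surface, so deg p = 2.
(b) Symmetries: rotational symmetry about the z-axis ⇒ p depends on x, y only through x² + y².
(c) Reading off the gridlines: a circular section at z = 0 has radius between 1 and 2; one z-axis crossing is at z = 2.
(d) Matching integer coefficients to the picture gives p.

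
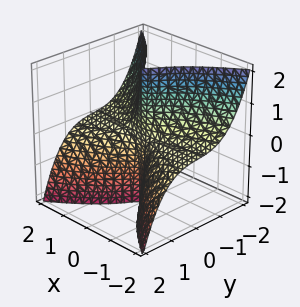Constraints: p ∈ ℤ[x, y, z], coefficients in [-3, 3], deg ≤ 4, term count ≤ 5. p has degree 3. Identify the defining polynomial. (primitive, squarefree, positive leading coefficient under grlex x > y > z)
The degree is 3 — a generic line meets the surface in up to 3 points.
Checking where it meets the axes: it meets the y-axis at y = 0 (among the integer gridlines); every point of the z-axis in the box is on the surface; every point of the x-axis in the box is on the surface.
Putting this together gives p.

2*x^2*z + 2*y^3 + y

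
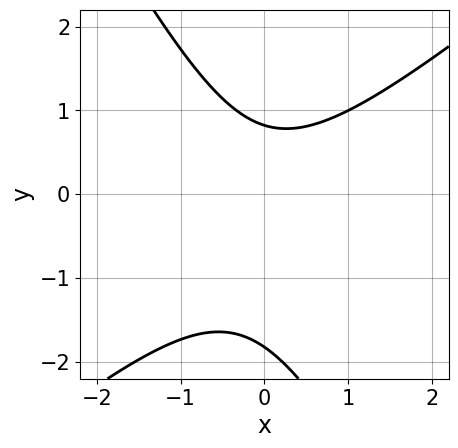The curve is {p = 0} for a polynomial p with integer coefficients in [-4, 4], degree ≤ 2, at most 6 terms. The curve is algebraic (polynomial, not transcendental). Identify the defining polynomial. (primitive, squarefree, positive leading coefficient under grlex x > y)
Degree: no degree-1 curve has this shape, so deg p = 2.
Observable constraints: no x-intercept at any integer in the box.
Matching integer coefficients to the picture gives p.

3*x^2 - 2*x*y - 2*y^2 - 2*y + 3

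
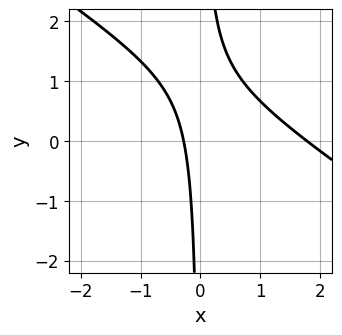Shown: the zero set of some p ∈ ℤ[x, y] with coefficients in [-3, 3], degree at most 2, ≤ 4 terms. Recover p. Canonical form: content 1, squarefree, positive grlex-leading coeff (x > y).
2*x^2 + 3*x*y - 3*x - 1

(a) Degree: a generic line meets the curve in up to 2 points, so deg p = 2.
(b) Against the integer gridlines: no y-intercept at any integer in the box.
(c) Assembling these constraints gives the stated polynomial.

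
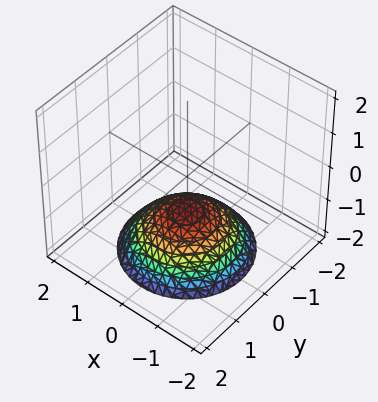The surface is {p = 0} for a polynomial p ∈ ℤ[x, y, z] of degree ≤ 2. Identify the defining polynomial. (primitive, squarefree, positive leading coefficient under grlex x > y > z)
First, deg p = 2. The shape is more complex than any degree-1 surface.
Then, symmetries: rotational symmetry about the z-axis ⇒ p depends on x, y only through x² + y².
Next, from the visible intercepts: it misses every integer gridline on the x-axis; the surface avoids every integer y-axis point in the box.
Finally, the integer polynomial consistent with all of this is the stated p. Check: (0, 0, -1) on the z-axis lies on the surface, and p(0, 0, -1) = 0. ✓

x^2 + y^2 + 2*z + 2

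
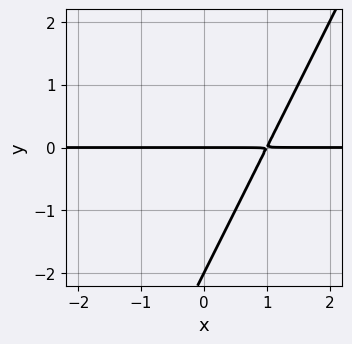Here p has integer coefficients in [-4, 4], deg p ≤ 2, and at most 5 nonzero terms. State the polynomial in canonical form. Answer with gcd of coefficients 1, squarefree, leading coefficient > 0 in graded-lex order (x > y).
2*x*y - y^2 - 2*y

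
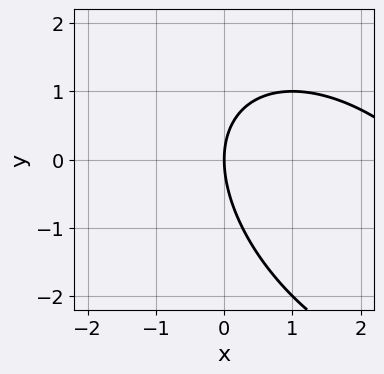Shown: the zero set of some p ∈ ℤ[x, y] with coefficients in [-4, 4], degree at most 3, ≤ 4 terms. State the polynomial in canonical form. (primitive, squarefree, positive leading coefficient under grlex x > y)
First, deg p = 2. No degree-1 curve has this shape.
Next, against the integer gridlines: one x-axis crossing is at x = 0; it crosses the y-axis at the gridline y = 0.
Finally, together with the visible shape, these determine p as stated.

x^2 + x*y + y^2 - 3*x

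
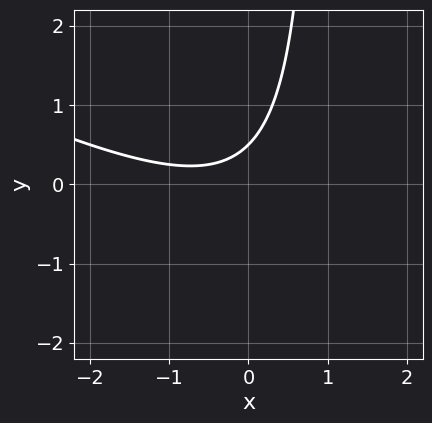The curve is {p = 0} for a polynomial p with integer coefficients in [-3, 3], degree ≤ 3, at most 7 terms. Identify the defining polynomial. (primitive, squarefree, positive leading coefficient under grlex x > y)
x^2 + 2*x*y + x - 2*y + 1

1. The degree is 2 — a generic line meets the curve in up to 2 points.
2. From the axis intercepts and sections: the curve avoids every integer x-axis point in the box.
3. Fitting integer coefficients to these (and the overall shape) gives p.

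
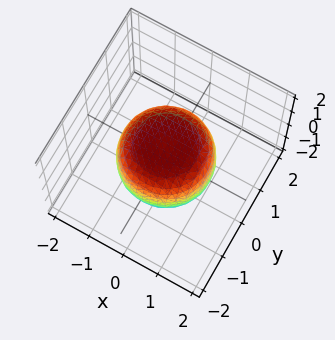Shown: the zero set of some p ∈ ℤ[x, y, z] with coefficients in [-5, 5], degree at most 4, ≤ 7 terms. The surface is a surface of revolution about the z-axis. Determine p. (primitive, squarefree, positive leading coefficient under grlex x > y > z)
2*x^4 + 4*x^2*y^2 + 2*y^4 - x^2 - y^2 + 3*z^2 - 3

(a) Degree: no degree-3 surface has this shape, so deg p = 4.
(b) Symmetries: rotational symmetry about the z-axis ⇒ p depends on x, y only through x² + y².
(c) Observable constraints: the z-axis gridline crossings are at z ∈ {-1, 1}; a circular section at z = 1 has radius between 0 and 1.
(d) Putting this together gives p.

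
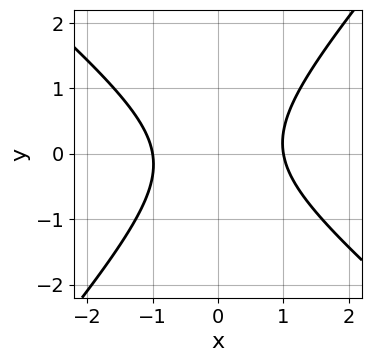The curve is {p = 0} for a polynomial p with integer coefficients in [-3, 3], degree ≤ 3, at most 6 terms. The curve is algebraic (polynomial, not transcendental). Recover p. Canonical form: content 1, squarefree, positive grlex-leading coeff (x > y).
(a) Degree: a generic line meets the curve in up to 2 points, so deg p = 2.
(b) Reading off the gridlines: the curve avoids every integer y-axis point in the box; the x-axis gridline crossings are at x ∈ {-1, 1}.
(c) Putting this together gives p.

3*x^2 + x*y - 3*y^2 - 3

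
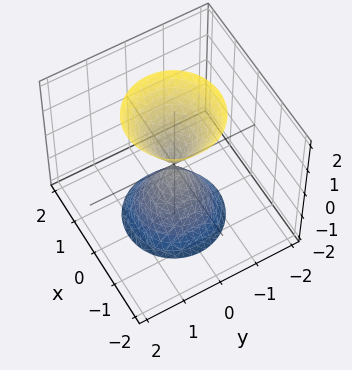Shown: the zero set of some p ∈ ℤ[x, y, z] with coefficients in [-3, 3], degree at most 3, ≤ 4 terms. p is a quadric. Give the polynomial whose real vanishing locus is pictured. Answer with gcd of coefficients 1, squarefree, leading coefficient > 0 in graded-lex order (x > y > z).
(a) There are 2 components. Treating them together as one polynomial.
(b) Degree: two nappes meeting at a single point; a quadric, so deg p = 2.
(c) Symmetries: rotational symmetry about the z-axis ⇒ p depends on x, y only through x² + y²; it's symmetric under z → −z, forcing even powers of z.
(d) Checking where it meets the axes: it meets the x-axis at x = 0 (among the integer gridlines); one y-axis crossing is at y = 0.
(e) Assembling these constraints gives the stated polynomial.

3*x^2 + 3*y^2 - z^2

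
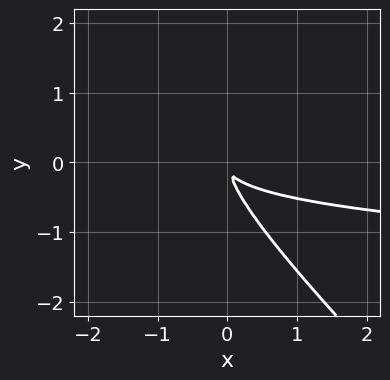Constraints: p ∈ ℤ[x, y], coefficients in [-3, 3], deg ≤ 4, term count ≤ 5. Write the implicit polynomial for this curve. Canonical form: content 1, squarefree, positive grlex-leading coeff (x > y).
3*x*y^3 + 3*y^4 - 3*x*y^2 + x^2

First, degree: a generic line meets the curve in up to 4 points, so deg p = 4.
Finally, putting this together gives p.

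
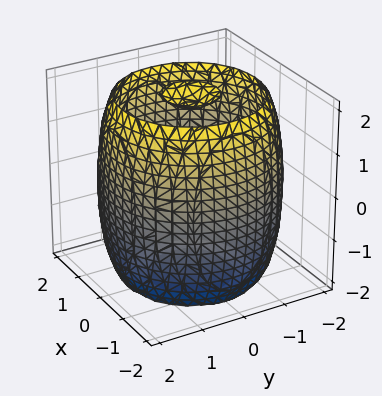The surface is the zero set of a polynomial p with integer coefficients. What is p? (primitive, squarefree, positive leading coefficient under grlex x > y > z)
1. I count 3 distinct pieces.
2. deg p = 4.
3. By symmetry, the z-axis is an axis of rotation, so x and y enter only as x² + y².
4. Checking where it meets the axes: a circular section at z = -1 has radius between 1 and 2.
5. These observations pin down the coefficients.

x^4 + 2*x^2*y^2 + y^4 - 3*x^2 - 3*y^2 + z^2 - 3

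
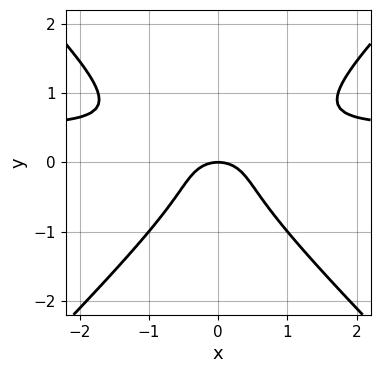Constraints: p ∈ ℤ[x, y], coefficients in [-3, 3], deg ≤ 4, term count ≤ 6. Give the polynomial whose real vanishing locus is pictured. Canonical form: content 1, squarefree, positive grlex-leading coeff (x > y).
(a) Degree: no degree-2 curve has this shape, so deg p = 3.
(b) Symmetries: the x ↦ −x reflection is a symmetry, so x appears only in even powers.
(c) Against the integer gridlines: it meets the y-axis at y = 0 (among the integer gridlines); it meets the x-axis at x = 0 (among the integer gridlines).
(d) Together with the visible shape, these determine p as stated.

2*x^2*y - 2*y^3 - x^2 - y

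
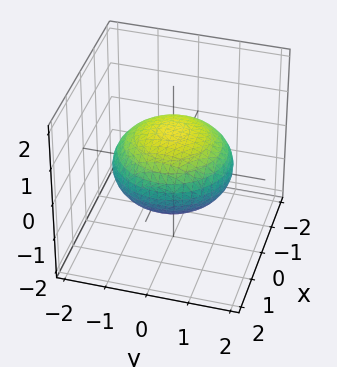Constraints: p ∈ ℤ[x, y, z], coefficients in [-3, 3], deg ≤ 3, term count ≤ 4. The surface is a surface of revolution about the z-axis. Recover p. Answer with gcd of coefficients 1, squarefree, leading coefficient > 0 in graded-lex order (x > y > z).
x^2 + y^2 + 2*z^2 - 2

The degree is 2 — a generic line meets the surface in up to 2 points.
By symmetry, the z-axis is an axis of rotation, so x and y enter only as x² + y².
Observable constraints: among the integer gridlines, it crosses the z-axis at z ∈ {-1, 1}; a circular section at z = 0 has radius between 1 and 2.
Together with the visible shape, these determine p as stated.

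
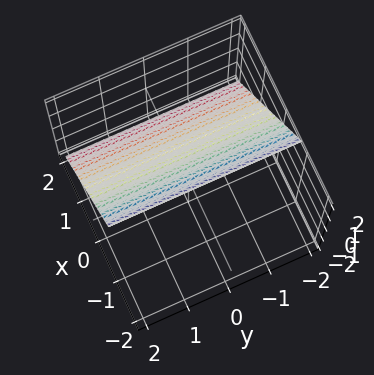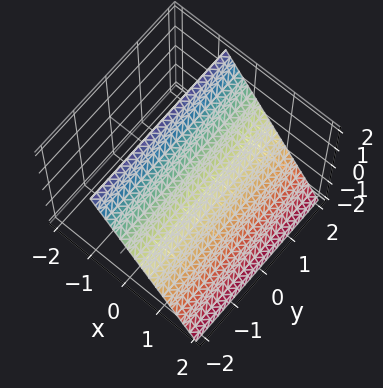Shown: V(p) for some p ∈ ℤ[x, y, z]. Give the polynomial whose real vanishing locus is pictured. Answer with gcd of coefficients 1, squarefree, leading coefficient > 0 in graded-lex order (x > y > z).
3*x + 2*z - 2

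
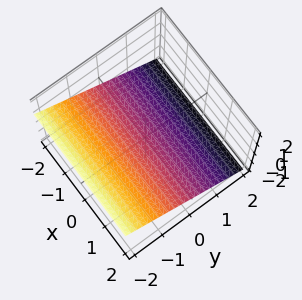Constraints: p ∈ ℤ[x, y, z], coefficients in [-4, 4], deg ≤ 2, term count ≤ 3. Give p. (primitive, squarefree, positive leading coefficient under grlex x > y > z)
First, degree: the surface is flat (a plane), so deg p = 1.
Next, checking where it meets the axes: the surface avoids every integer x-axis point in the box; it meets the y-axis at y = -1 (among the integer gridlines).
Finally, these observations pin down the coefficients.

2*y + 3*z + 2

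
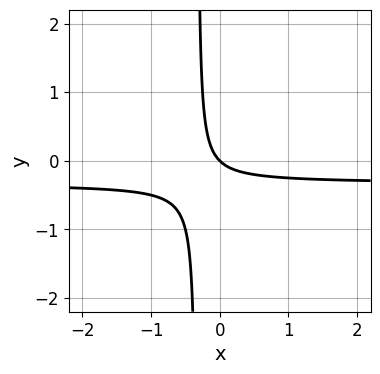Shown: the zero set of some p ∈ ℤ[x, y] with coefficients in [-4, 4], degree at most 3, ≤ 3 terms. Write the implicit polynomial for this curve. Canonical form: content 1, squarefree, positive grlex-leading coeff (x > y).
3*x*y + x + y

(a) The degree is 2 — the shape is more complex than any degree-1 curve.
(b) Checking where it meets the axes: it crosses the y-axis at the gridline y = 0; one x-axis crossing is at x = 0.
(c) Matching integer coefficients to the picture gives p.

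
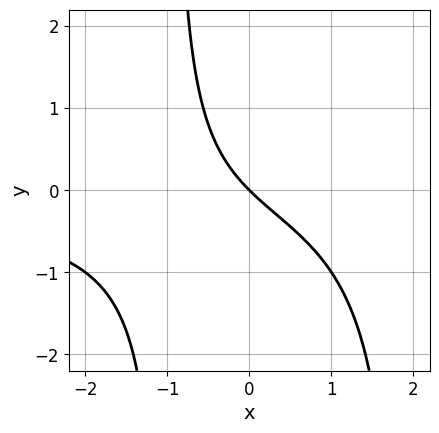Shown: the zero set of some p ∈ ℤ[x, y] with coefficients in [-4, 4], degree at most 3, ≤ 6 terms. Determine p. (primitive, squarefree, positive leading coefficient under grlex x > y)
(a) The degree is 3 — no degree-2 curve has this shape.
(b) Observable constraints: one y-axis crossing is at y = 0; one x-axis crossing is at x = 0.
(c) Putting this together gives p.

x^2*y - x*y - 2*x - 2*y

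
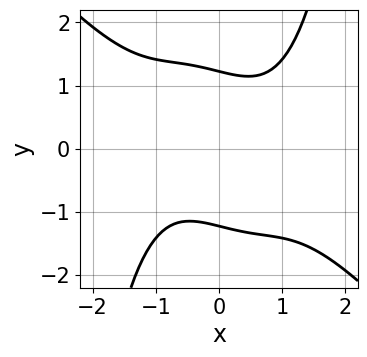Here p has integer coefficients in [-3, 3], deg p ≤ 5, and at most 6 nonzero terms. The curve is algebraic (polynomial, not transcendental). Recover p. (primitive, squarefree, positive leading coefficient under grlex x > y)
First, deg p = 4. No degree-3 curve has this shape.
Then, observable constraints: no x-intercept at any integer in the box.
Finally, putting this together gives p.

x^4 + x^3*y - x*y - 2*y^2 + 3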